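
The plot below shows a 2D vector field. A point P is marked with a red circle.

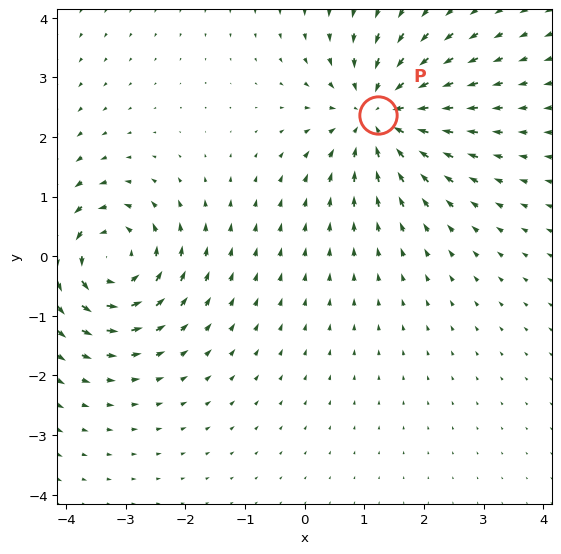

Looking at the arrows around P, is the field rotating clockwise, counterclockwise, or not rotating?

Near P at (1.2, 2.4) the arrows show no circulation. The curl there is ≈0.

not rotating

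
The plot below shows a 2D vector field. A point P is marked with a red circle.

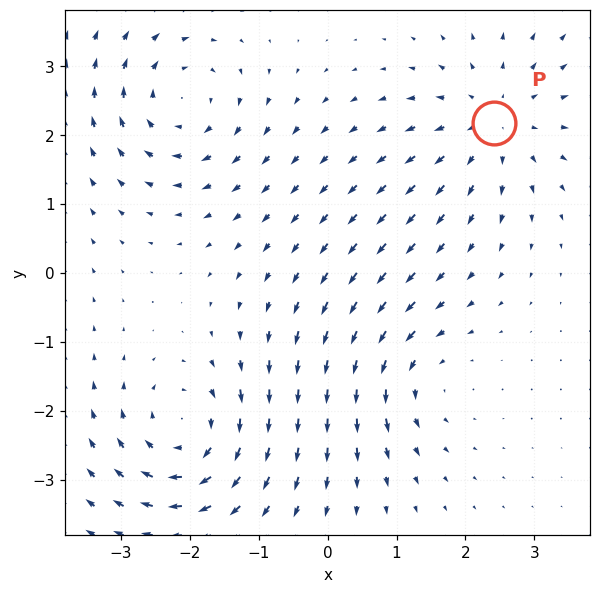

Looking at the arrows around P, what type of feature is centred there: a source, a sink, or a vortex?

At P (2.4, 2.2) the arrows spread outward. Divergence about +4, curl ≈0 — positive divergence with near-zero curl is a source.

source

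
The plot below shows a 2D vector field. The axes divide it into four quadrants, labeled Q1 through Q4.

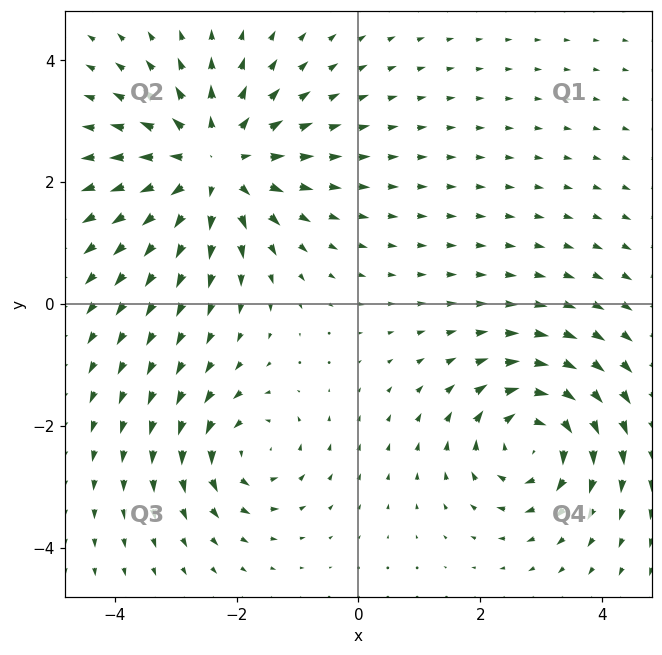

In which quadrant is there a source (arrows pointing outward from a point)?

The source sits at approximately (-2.4, 2.3), which lies in quadrant Q2. The divergence there is about +4, positive as expected for a source.

Q2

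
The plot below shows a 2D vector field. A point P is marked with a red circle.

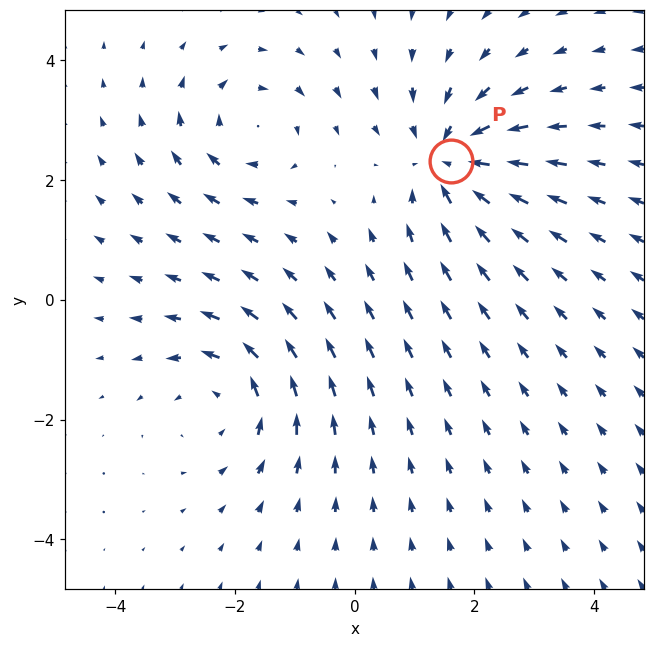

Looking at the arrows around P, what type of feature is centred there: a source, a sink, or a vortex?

At P (1.6, 2.3) the arrows converge inward. Divergence about -4, curl ≈0 — negative divergence with near-zero curl is a sink.

sink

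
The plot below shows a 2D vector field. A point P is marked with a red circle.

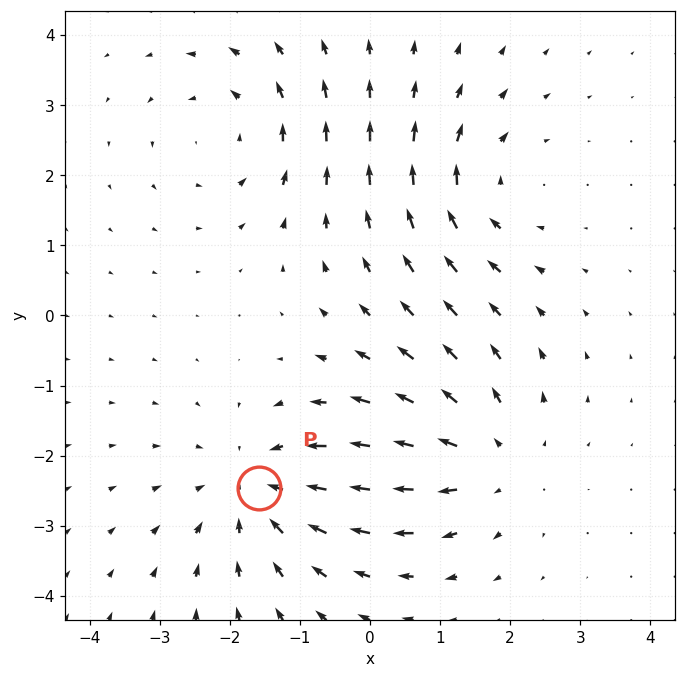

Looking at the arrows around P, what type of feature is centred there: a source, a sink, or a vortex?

At P (-1.6, -2.5) the arrows converge inward. Divergence about -4, curl ≈0 — negative divergence with near-zero curl is a sink.

sink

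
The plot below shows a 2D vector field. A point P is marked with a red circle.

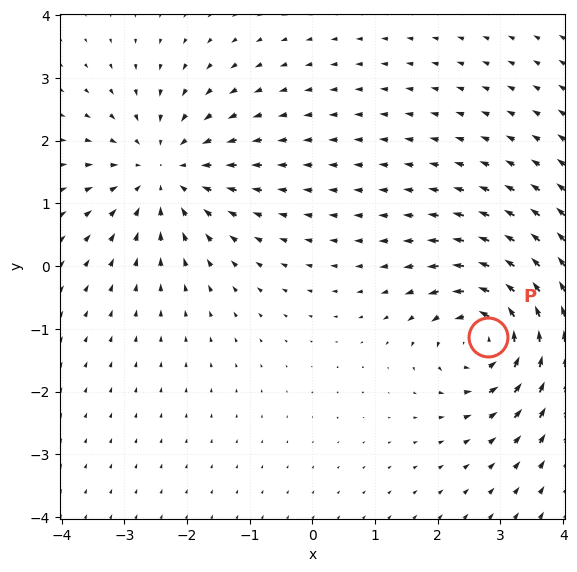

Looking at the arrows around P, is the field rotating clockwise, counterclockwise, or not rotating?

counterclockwise

Near P at (2.8, -1.1) the arrows circulate counterclockwise. The curl (z-component) there is about +5; positive curl means counterclockwise rotation.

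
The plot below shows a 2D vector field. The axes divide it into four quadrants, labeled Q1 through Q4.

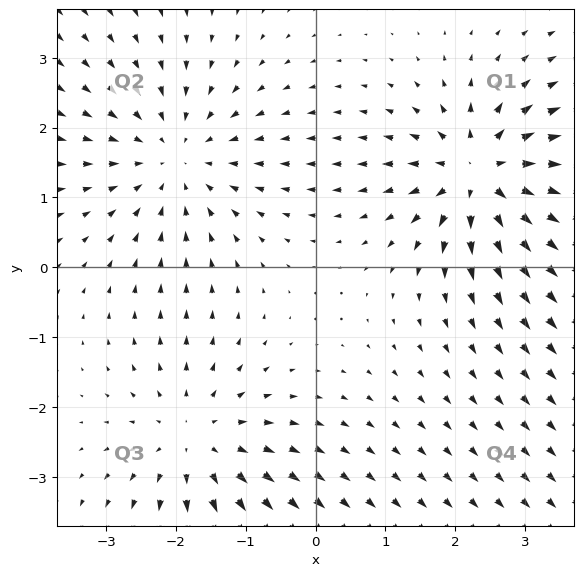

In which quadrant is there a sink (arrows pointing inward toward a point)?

The sink sits at approximately (-2.0, 1.6), which lies in quadrant Q2. The divergence there is about -3, negative as expected for a sink.

Q2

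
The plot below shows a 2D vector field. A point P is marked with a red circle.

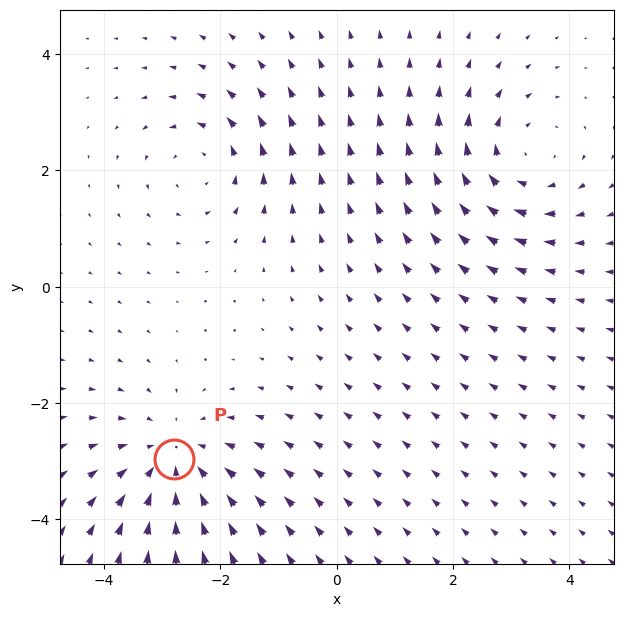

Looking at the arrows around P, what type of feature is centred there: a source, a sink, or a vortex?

sink

At P (-2.8, -3.0) the arrows converge inward. Divergence about -4, curl ≈0 — negative divergence with near-zero curl is a sink.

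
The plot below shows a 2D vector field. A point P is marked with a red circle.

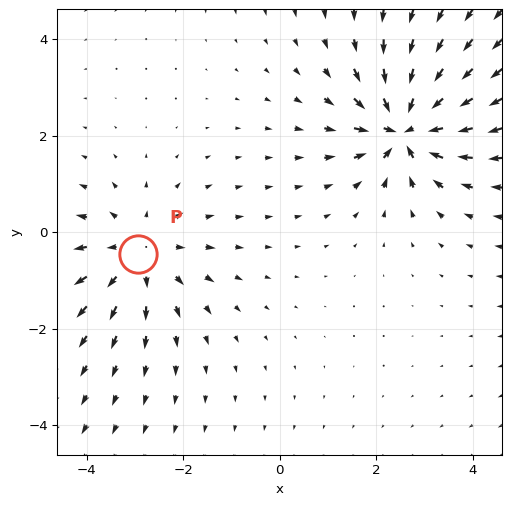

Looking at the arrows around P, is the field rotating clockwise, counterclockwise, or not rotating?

Near P at (-2.9, -0.5) the arrows show no circulation. The curl there is ≈0.

not rotating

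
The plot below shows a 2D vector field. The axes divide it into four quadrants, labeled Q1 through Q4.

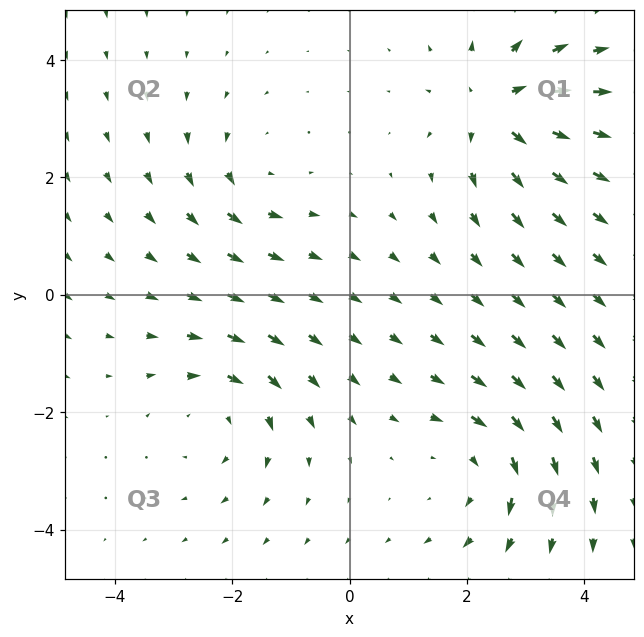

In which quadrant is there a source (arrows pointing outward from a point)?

The source sits at approximately (2.5, 3.2), which lies in quadrant Q1. The divergence there is about +6, positive as expected for a source.

Q1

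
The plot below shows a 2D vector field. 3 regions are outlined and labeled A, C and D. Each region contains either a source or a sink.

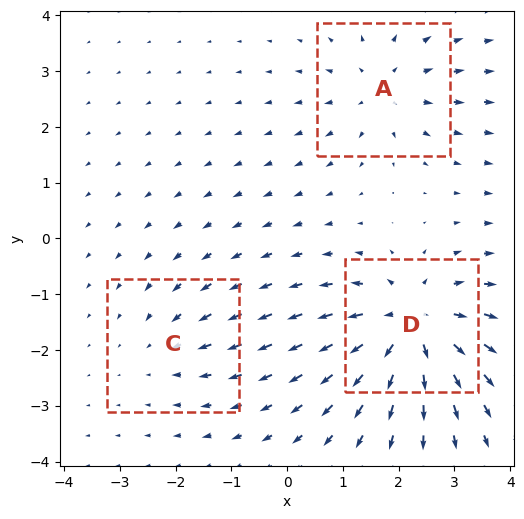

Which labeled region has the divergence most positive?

Divergence at each region's feature centre — A: about +3, C: about -2, D: about +5. Region D is most positive.

D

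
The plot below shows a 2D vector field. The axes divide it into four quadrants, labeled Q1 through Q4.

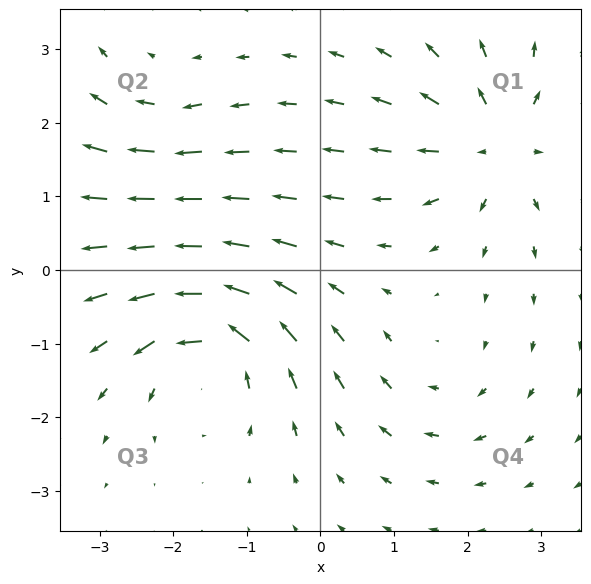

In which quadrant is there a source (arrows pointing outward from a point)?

The source sits at approximately (2.4, 1.7), which lies in quadrant Q1. The divergence there is about +5, positive as expected for a source.

Q1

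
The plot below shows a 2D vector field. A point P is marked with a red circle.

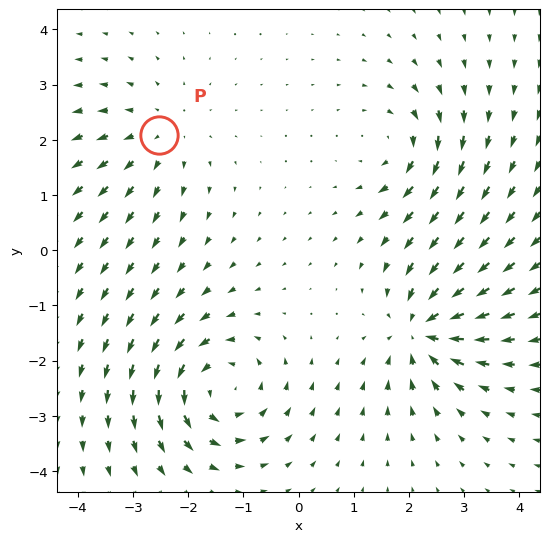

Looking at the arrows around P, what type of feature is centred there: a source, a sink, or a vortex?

At P (-2.5, 2.1) the arrows spread outward. Divergence about +3, curl ≈0 — positive divergence with near-zero curl is a source.

source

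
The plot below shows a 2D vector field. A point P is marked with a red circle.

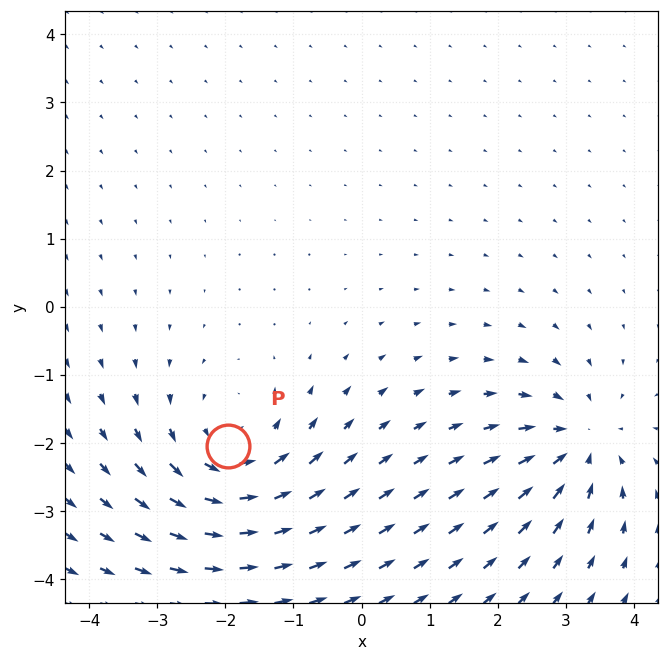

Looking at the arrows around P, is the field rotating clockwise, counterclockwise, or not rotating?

Near P at (-2.0, -2.0) the arrows circulate counterclockwise. The curl (z-component) there is about +4; positive curl means counterclockwise rotation.

counterclockwise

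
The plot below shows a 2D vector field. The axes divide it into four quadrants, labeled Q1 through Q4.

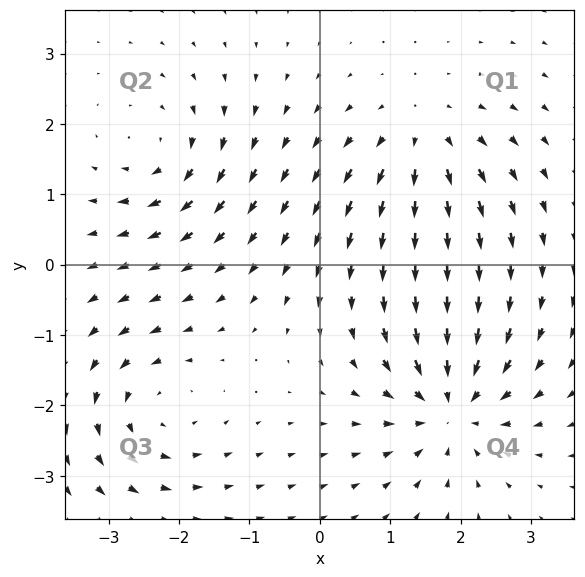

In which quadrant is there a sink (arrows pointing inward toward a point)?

Q4

The sink sits at approximately (1.9, -2.0), which lies in quadrant Q4. The divergence there is about -6, negative as expected for a sink.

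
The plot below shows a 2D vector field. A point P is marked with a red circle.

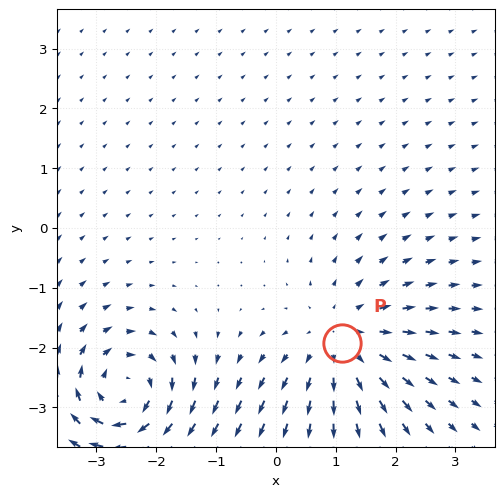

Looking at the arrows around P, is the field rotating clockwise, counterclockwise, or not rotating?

Near P at (1.1, -1.9) the arrows show no circulation. The curl there is ≈0.

not rotating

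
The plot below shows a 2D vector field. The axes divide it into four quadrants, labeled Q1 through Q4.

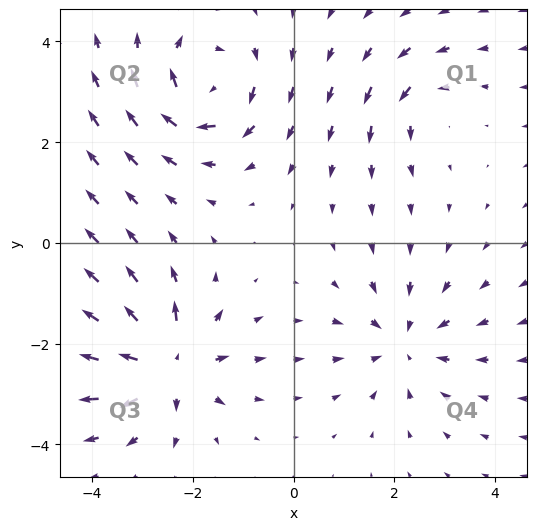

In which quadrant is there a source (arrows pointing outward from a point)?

The source sits at approximately (-2.5, -2.4), which lies in quadrant Q3. The divergence there is about +6, positive as expected for a source.

Q3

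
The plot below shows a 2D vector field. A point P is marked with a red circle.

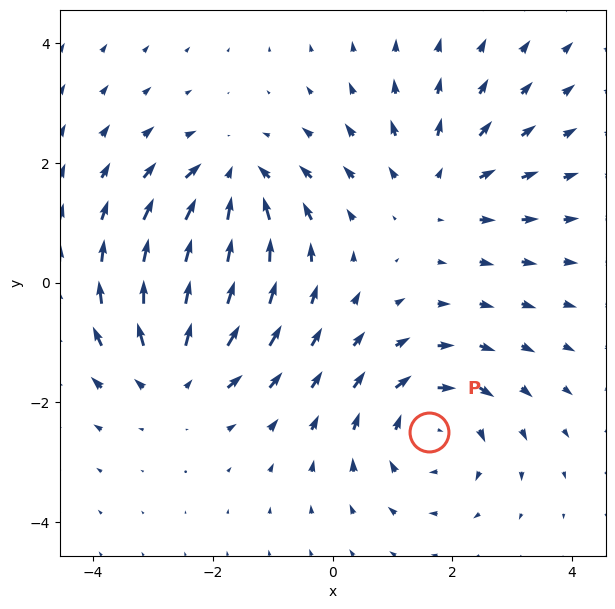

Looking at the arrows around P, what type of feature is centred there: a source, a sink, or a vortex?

vortex

At P (1.6, -2.5) the arrows circulate clockwise. Divergence ≈0, curl about -5 — near-zero divergence with nonzero curl is a vortex.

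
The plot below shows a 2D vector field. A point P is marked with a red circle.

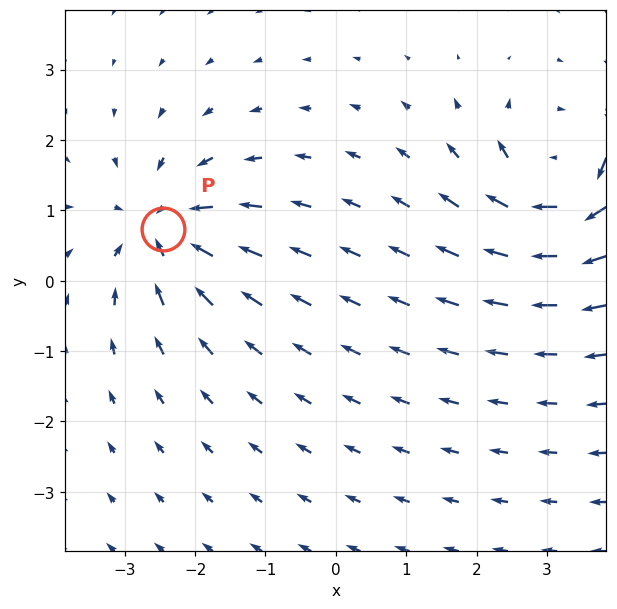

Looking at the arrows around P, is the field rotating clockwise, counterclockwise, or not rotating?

not rotating

Near P at (-2.5, 0.7) the arrows show no circulation. The curl there is ≈0.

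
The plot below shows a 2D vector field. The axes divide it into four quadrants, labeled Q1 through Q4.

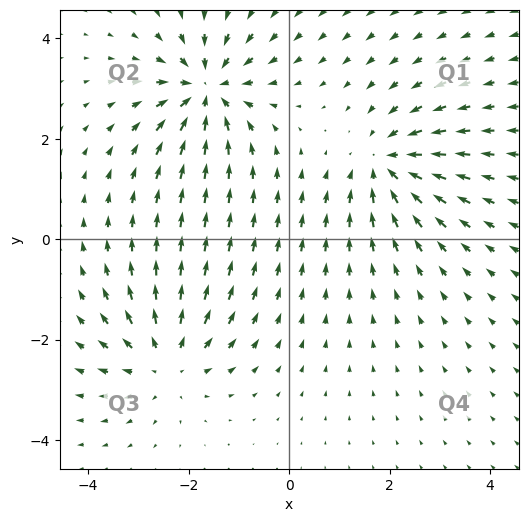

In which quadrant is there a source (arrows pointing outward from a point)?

The source sits at approximately (-2.5, -2.4), which lies in quadrant Q3. The divergence there is about +3, positive as expected for a source.

Q3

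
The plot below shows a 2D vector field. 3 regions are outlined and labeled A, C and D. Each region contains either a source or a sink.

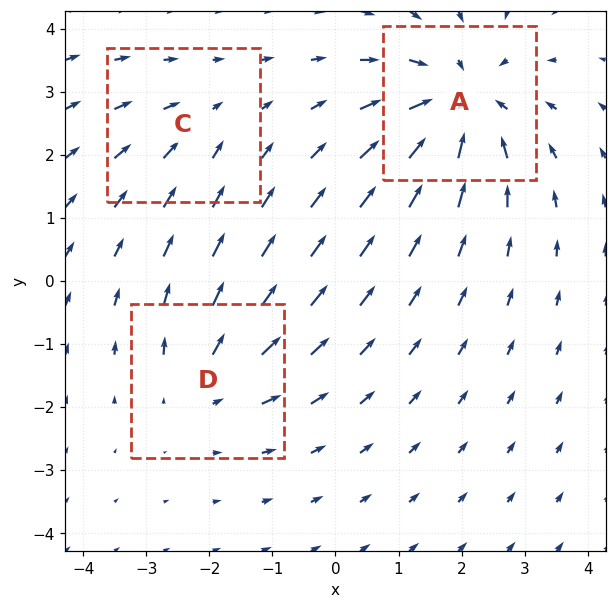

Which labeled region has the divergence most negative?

A

Divergence at each region's feature centre — A: about -5, C: about -2, D: about +3. Region A is most negative.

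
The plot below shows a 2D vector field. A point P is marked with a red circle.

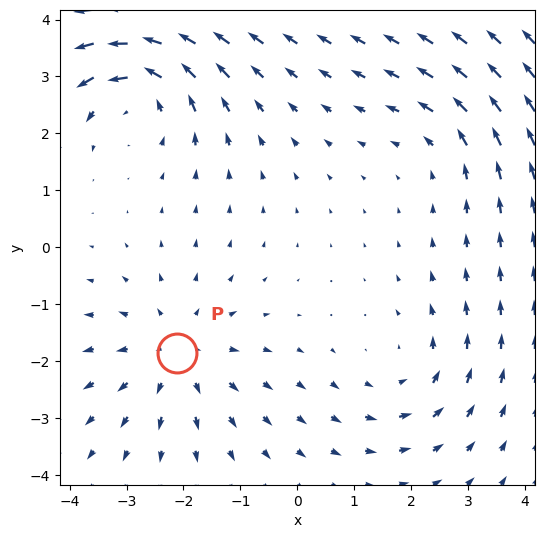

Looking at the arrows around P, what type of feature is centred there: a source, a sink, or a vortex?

At P (-2.1, -1.9) the arrows spread outward. Divergence about +3, curl ≈0 — positive divergence with near-zero curl is a source.

source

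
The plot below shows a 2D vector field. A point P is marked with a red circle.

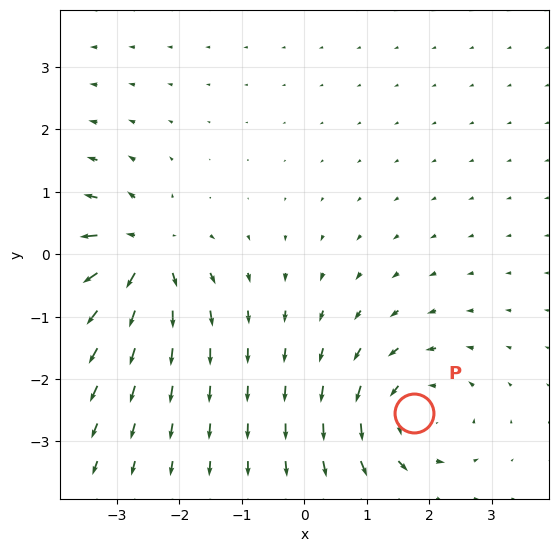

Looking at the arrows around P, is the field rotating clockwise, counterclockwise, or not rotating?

Near P at (1.8, -2.5) the arrows circulate counterclockwise. The curl (z-component) there is about +5; positive curl means counterclockwise rotation.

counterclockwise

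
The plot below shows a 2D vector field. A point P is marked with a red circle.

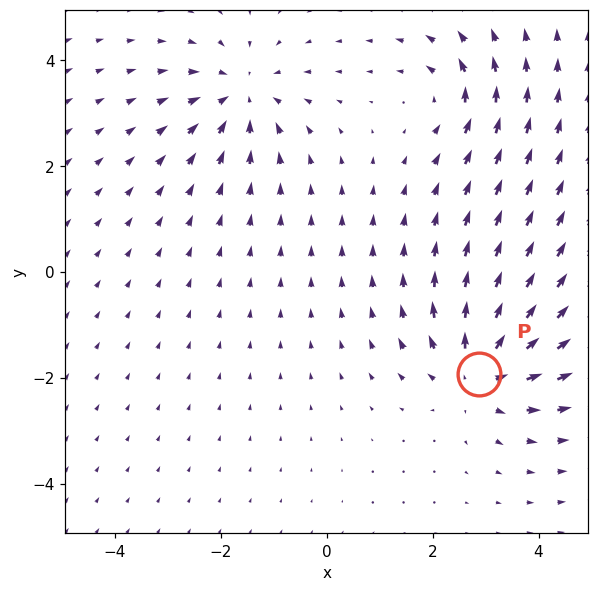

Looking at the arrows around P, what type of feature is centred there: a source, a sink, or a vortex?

At P (2.9, -1.9) the arrows spread outward. Divergence about +5, curl ≈0 — positive divergence with near-zero curl is a source.

source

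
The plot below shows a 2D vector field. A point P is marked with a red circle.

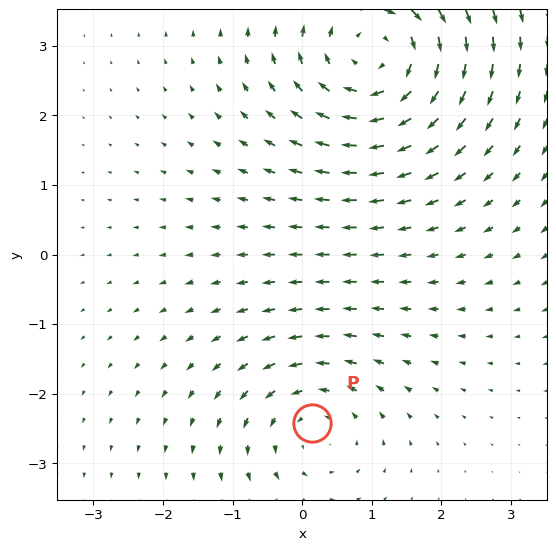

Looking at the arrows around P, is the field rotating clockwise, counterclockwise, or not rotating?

Near P at (0.1, -2.4) the arrows circulate counterclockwise. The curl (z-component) there is about +3; positive curl means counterclockwise rotation.

counterclockwise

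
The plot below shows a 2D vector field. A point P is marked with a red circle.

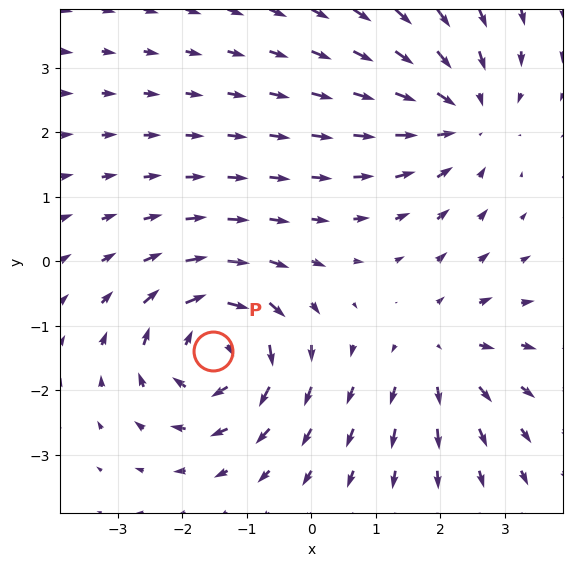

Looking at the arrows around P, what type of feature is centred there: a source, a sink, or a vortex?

At P (-1.5, -1.4) the arrows circulate clockwise. Divergence ≈0, curl about -6 — near-zero divergence with nonzero curl is a vortex.

vortex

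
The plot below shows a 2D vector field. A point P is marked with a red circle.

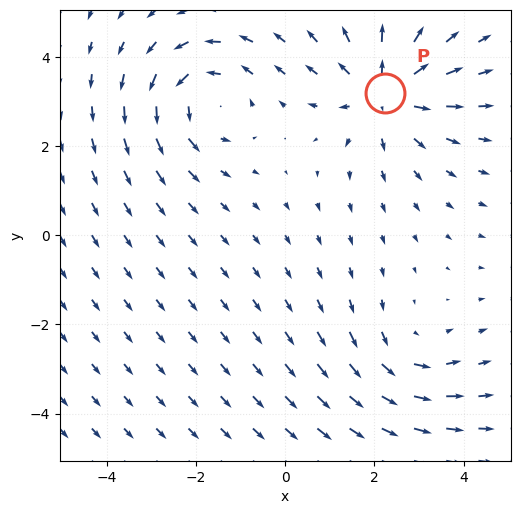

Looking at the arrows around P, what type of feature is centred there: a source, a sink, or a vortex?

source

At P (2.2, 3.2) the arrows spread outward. Divergence about +4, curl ≈0 — positive divergence with near-zero curl is a source.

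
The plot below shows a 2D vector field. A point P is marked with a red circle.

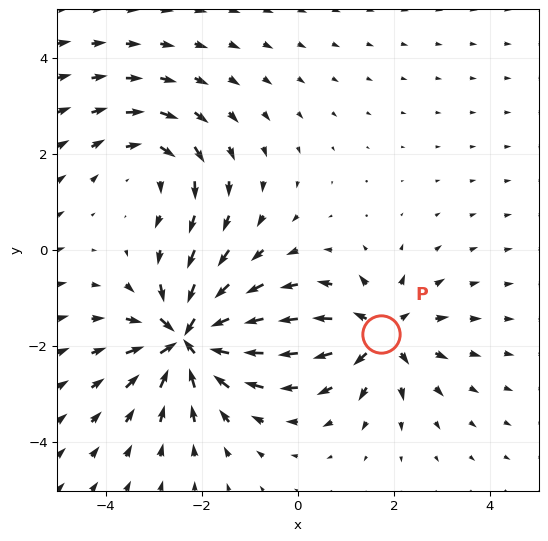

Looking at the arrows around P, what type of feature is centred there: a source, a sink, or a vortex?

At P (1.7, -1.7) the arrows spread outward. Divergence about +4, curl ≈0 — positive divergence with near-zero curl is a source.

source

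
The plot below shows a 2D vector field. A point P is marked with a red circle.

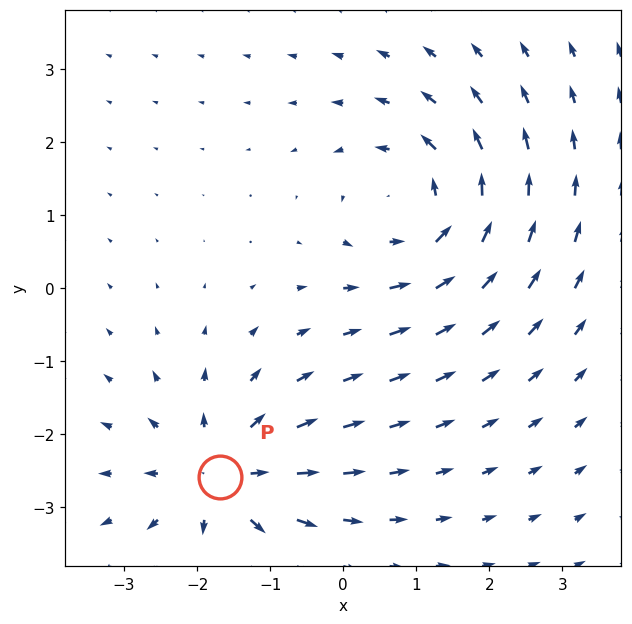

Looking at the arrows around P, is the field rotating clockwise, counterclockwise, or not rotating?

not rotating

Near P at (-1.7, -2.6) the arrows show no circulation. The curl there is ≈0.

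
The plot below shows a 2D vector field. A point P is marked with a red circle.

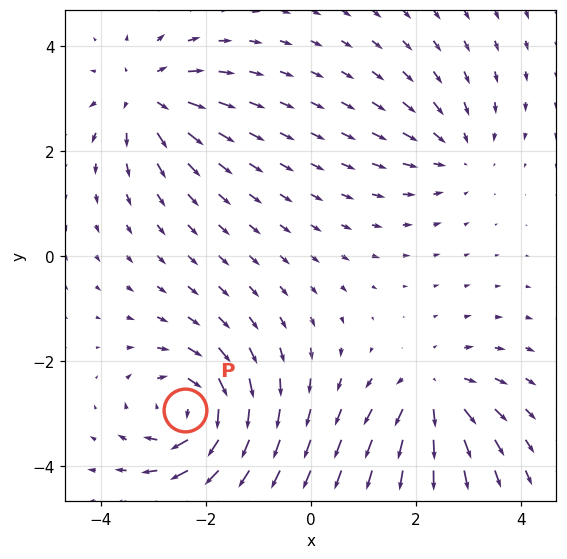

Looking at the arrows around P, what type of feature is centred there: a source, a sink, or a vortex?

vortex

At P (-2.4, -2.9) the arrows circulate clockwise. Divergence ≈0, curl about -6 — near-zero divergence with nonzero curl is a vortex.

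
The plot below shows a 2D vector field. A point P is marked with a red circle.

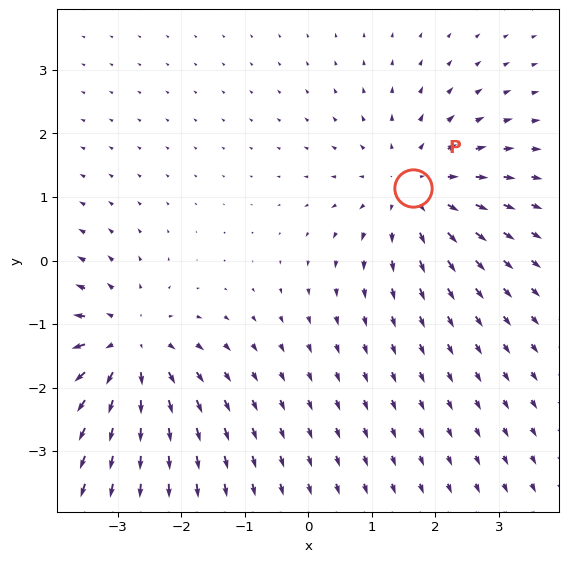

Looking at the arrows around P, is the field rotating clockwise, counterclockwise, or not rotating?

not rotating

Near P at (1.7, 1.1) the arrows show no circulation. The curl there is ≈0.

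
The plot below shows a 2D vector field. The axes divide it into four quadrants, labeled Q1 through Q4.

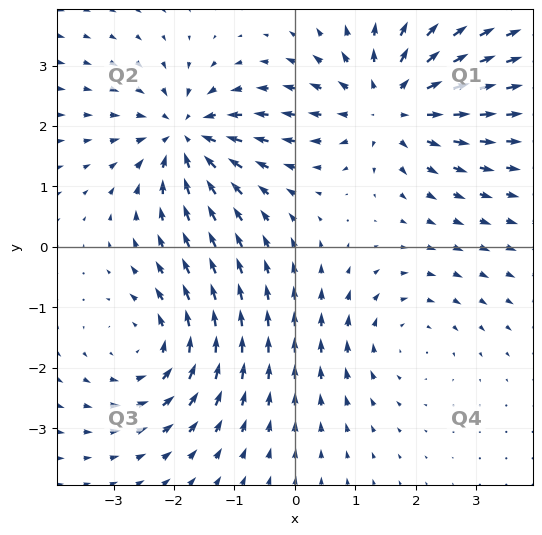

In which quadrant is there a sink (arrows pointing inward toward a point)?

The sink sits at approximately (-1.8, 1.8), which lies in quadrant Q2. The divergence there is about -5, negative as expected for a sink.

Q2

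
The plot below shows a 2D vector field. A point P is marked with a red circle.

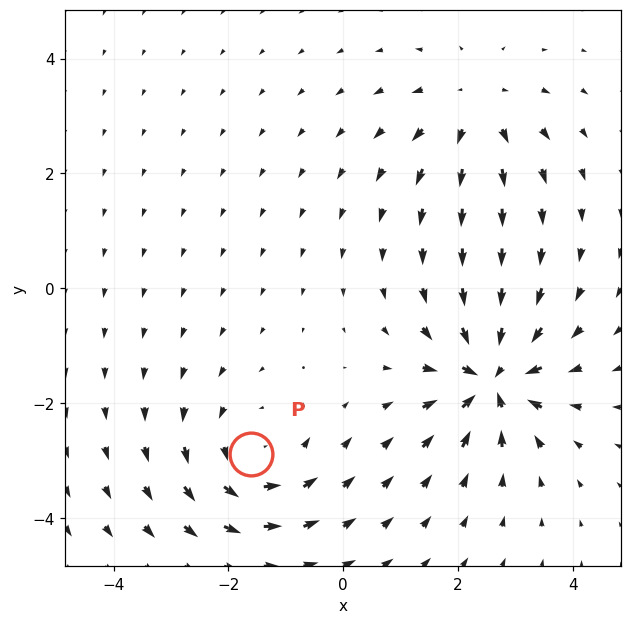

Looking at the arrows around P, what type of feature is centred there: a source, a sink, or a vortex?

vortex

At P (-1.6, -2.9) the arrows circulate counterclockwise. Divergence ≈0, curl about +3 — near-zero divergence with nonzero curl is a vortex.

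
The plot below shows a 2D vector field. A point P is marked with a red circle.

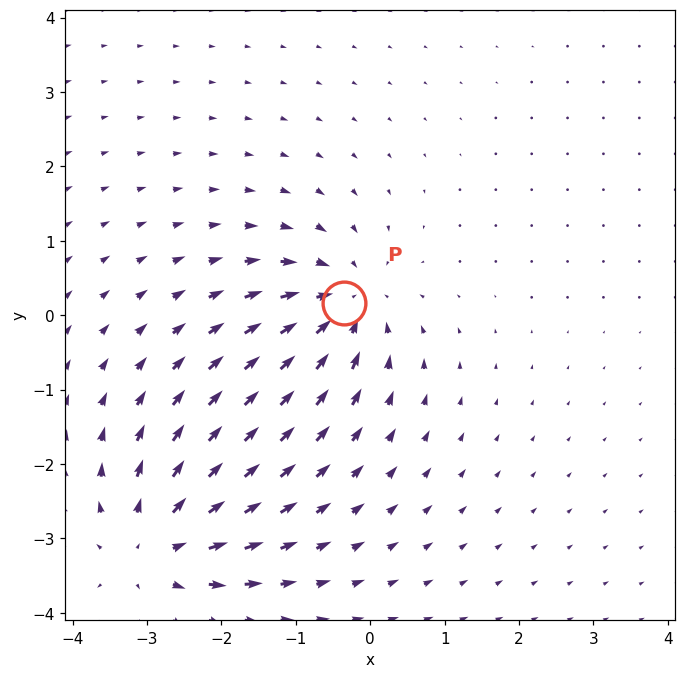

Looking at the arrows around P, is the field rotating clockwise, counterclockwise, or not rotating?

not rotating

Near P at (-0.4, 0.2) the arrows show no circulation. The curl there is ≈0.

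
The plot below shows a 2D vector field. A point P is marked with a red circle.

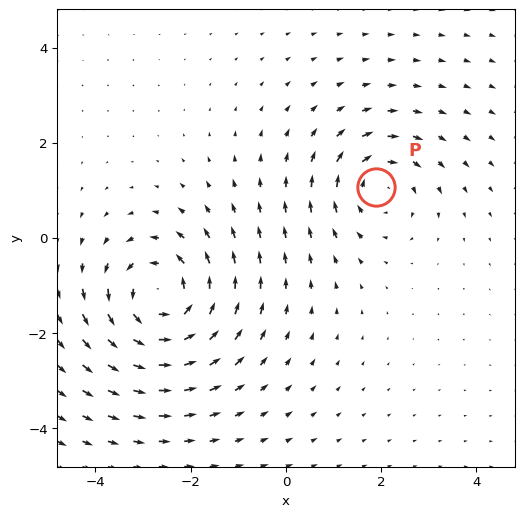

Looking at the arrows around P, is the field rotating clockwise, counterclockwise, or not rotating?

Near P at (1.9, 1.1) the arrows circulate clockwise. The curl (z-component) there is about -3; negative curl means clockwise rotation.

clockwise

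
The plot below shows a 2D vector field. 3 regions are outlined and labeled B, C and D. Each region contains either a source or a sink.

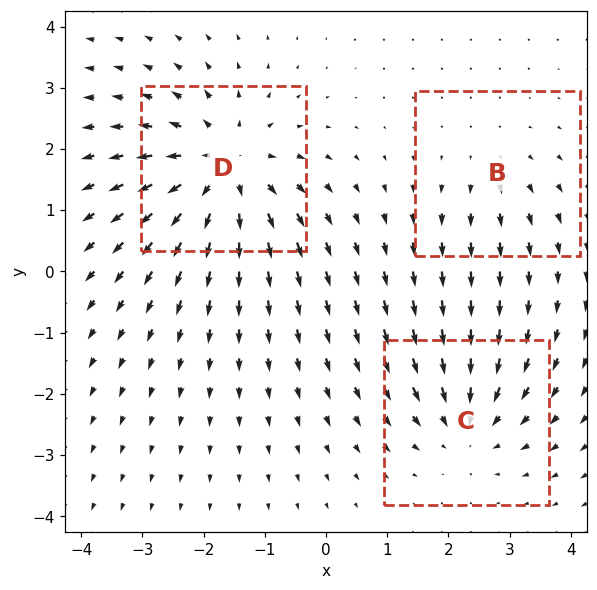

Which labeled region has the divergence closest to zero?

B

Divergence at each region's feature centre — B: about +2, C: about -3, D: about +5. Region B is closest to zero.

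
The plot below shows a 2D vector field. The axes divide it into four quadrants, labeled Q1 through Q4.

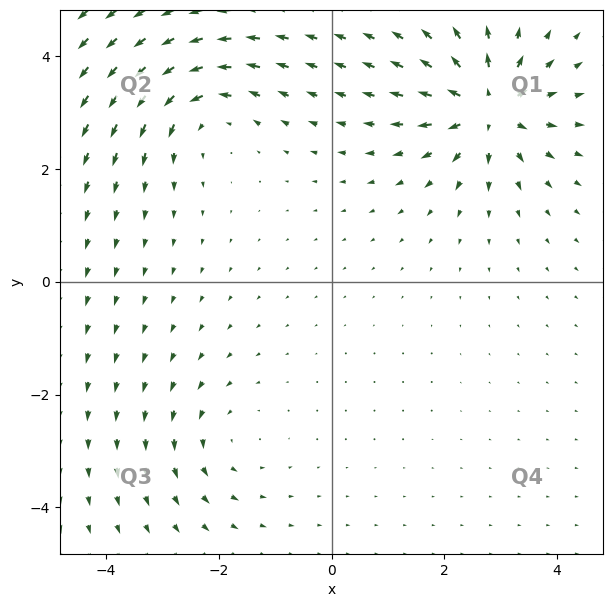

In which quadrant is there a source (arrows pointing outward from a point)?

The source sits at approximately (2.8, 3.1), which lies in quadrant Q1. The divergence there is about +6, positive as expected for a source.

Q1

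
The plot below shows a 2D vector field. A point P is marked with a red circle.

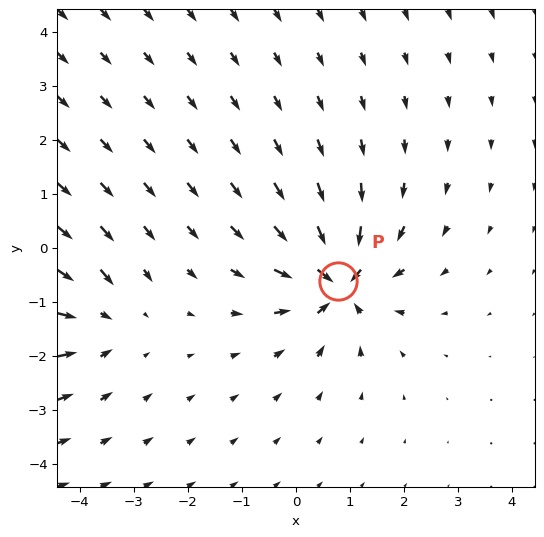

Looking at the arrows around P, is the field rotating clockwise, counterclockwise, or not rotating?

Near P at (0.8, -0.6) the arrows show no circulation. The curl there is ≈0.

not rotating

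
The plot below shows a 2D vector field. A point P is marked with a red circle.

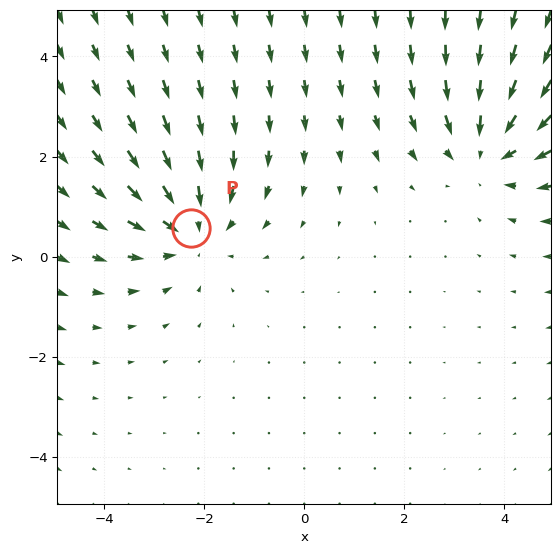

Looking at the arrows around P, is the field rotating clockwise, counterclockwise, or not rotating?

Near P at (-2.3, 0.6) the arrows show no circulation. The curl there is ≈0.

not rotating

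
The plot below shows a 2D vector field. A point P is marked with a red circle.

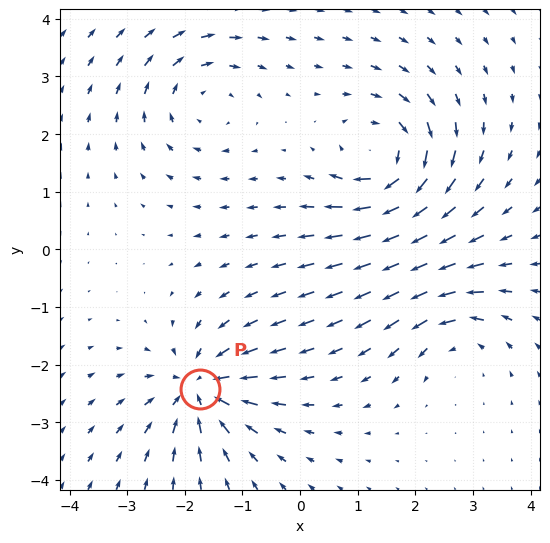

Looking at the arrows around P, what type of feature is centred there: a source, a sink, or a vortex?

sink

At P (-1.7, -2.4) the arrows converge inward. Divergence about -6, curl ≈0 — negative divergence with near-zero curl is a sink.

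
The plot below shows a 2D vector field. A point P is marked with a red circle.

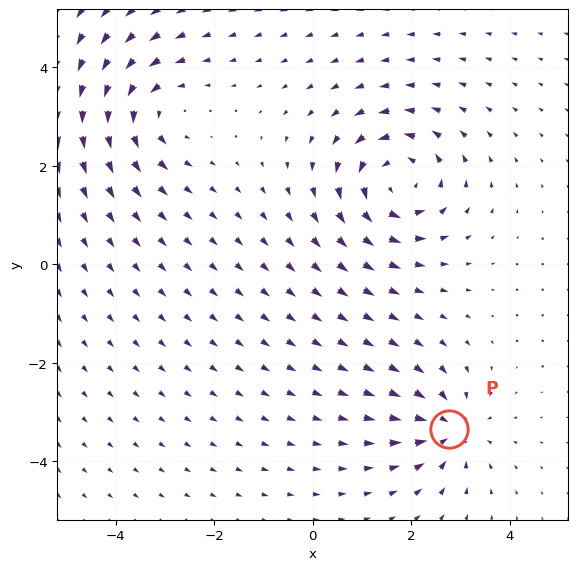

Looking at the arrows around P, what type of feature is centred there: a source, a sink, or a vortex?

At P (2.8, -3.3) the arrows converge inward. Divergence about -5, curl ≈0 — negative divergence with near-zero curl is a sink.

sink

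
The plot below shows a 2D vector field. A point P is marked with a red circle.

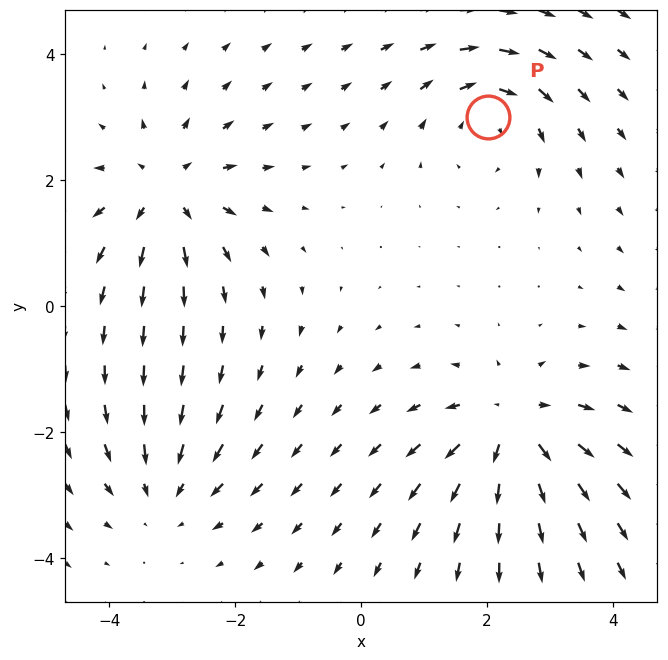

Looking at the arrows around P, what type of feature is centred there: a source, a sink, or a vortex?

vortex

At P (2.0, 3.0) the arrows circulate clockwise. Divergence ≈0, curl about -4 — near-zero divergence with nonzero curl is a vortex.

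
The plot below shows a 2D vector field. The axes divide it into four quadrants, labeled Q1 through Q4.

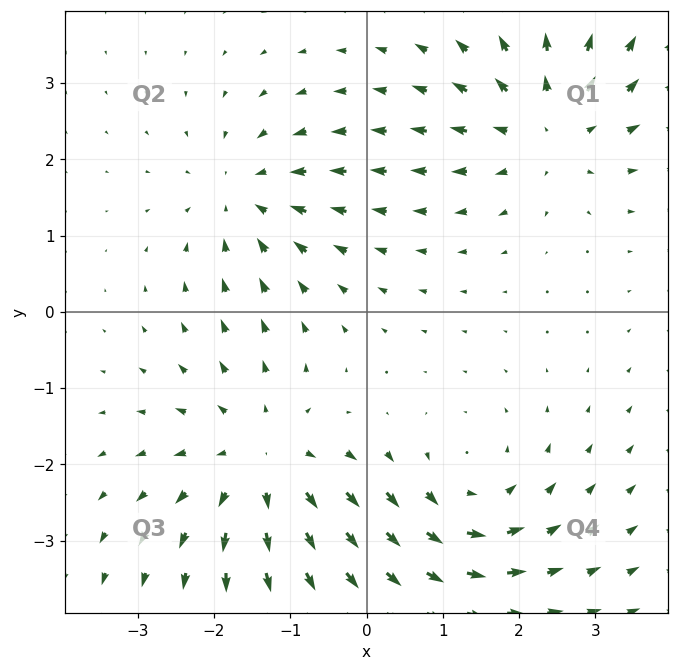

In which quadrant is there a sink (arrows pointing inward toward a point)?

Q2

The sink sits at approximately (-1.6, 1.5), which lies in quadrant Q2. The divergence there is about -3, negative as expected for a sink.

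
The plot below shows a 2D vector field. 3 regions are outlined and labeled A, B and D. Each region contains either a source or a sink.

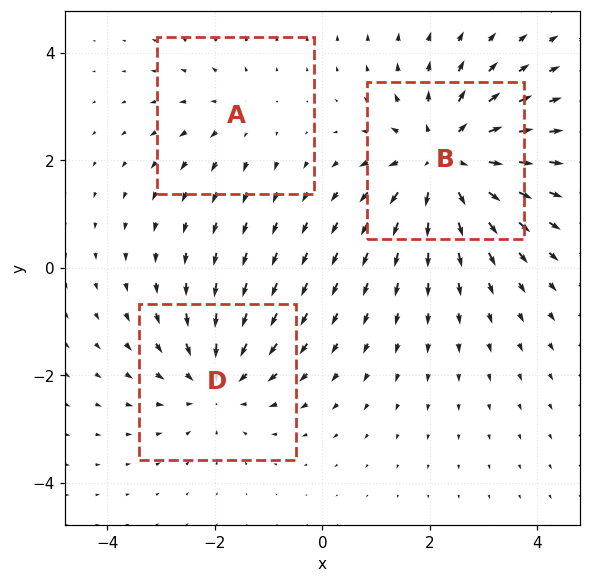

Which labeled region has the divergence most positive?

B

Divergence at each region's feature centre — A: about +2, B: about +4, D: about -3. Region B is most positive.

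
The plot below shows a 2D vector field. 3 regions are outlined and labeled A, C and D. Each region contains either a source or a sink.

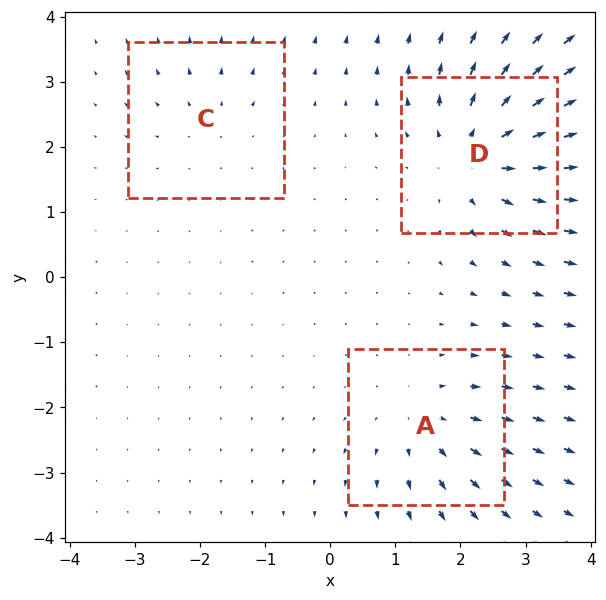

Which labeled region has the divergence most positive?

D

Divergence at each region's feature centre — A: about +4, C: about +2, D: about +6. Region D is most positive.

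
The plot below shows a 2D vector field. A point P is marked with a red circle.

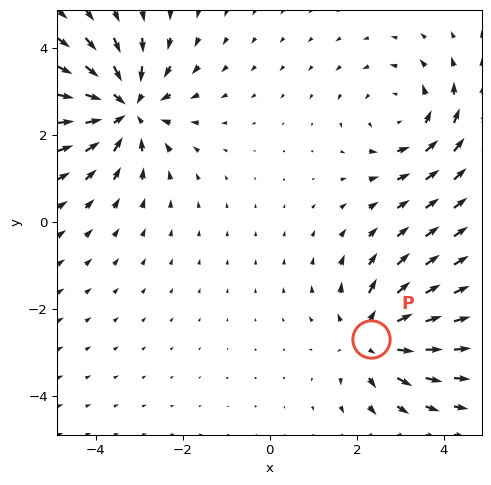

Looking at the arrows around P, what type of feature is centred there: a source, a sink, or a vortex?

At P (2.3, -2.7) the arrows spread outward. Divergence about +4, curl ≈0 — positive divergence with near-zero curl is a source.

source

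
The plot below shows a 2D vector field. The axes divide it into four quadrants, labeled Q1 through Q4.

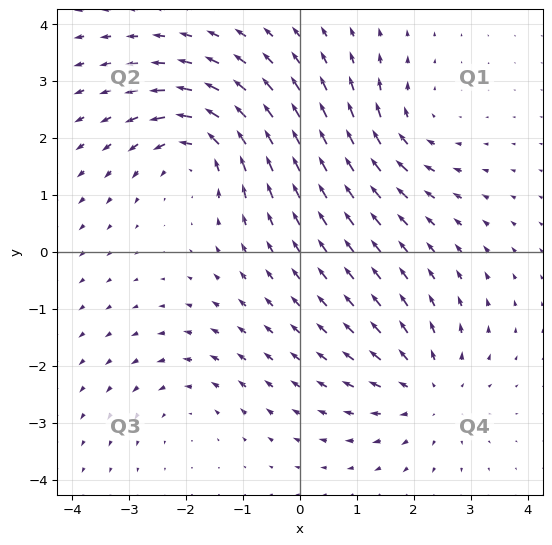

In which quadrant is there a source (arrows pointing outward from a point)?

The source sits at approximately (2.3, -2.4), which lies in quadrant Q4. The divergence there is about +4, positive as expected for a source.

Q4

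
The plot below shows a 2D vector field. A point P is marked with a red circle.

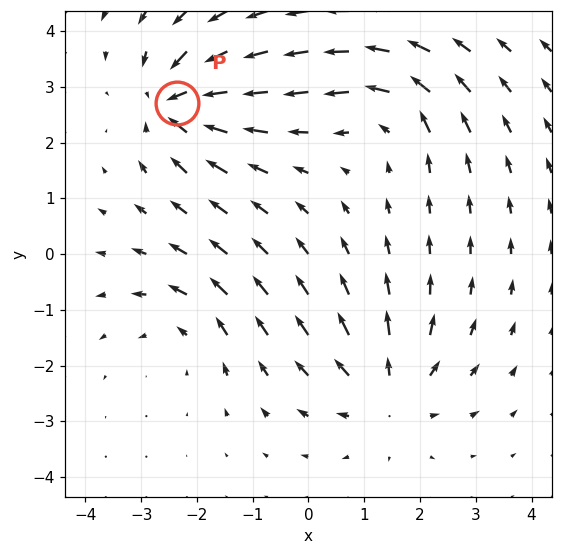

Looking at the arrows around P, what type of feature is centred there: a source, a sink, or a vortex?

sink

At P (-2.4, 2.7) the arrows converge inward. Divergence about -6, curl ≈0 — negative divergence with near-zero curl is a sink.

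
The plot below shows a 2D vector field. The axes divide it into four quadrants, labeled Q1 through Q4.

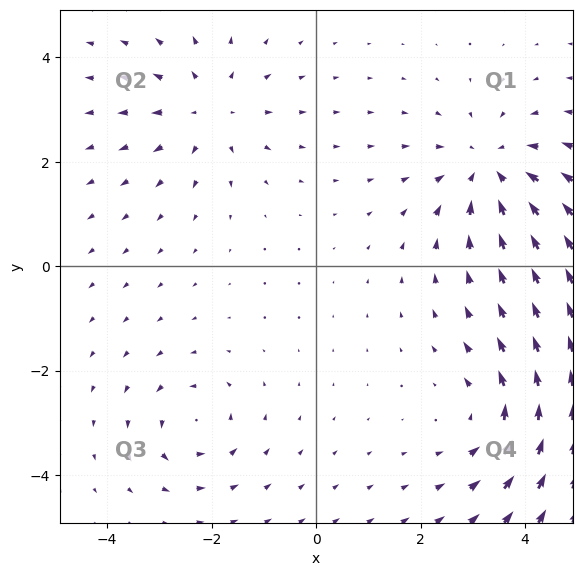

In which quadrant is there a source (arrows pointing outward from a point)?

Q2

The source sits at approximately (-2.0, 3.0), which lies in quadrant Q2. The divergence there is about +3, positive as expected for a source.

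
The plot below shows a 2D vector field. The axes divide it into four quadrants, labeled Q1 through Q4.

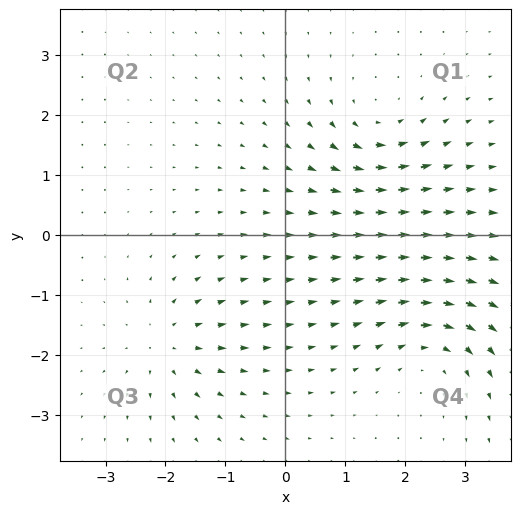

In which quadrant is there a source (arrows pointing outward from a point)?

The source sits at approximately (-2.0, -1.8), which lies in quadrant Q3. The divergence there is about +6, positive as expected for a source.

Q3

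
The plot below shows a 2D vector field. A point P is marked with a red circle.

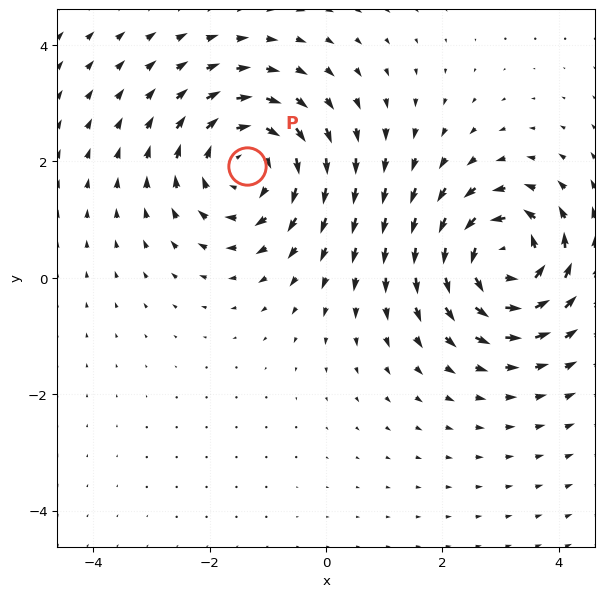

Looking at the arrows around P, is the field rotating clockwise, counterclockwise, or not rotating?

clockwise

Near P at (-1.4, 1.9) the arrows circulate clockwise. The curl (z-component) there is about -3; negative curl means clockwise rotation.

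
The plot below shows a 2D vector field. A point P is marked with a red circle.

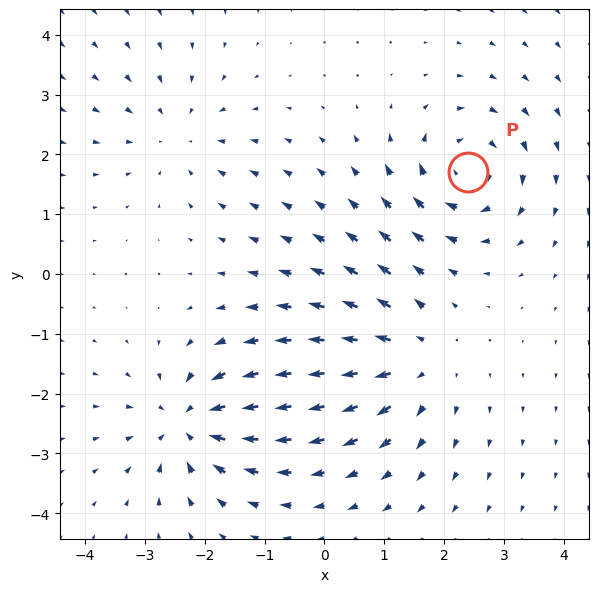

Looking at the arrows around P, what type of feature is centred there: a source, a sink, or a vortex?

vortex

At P (2.4, 1.7) the arrows circulate clockwise. Divergence ≈0, curl about -5 — near-zero divergence with nonzero curl is a vortex.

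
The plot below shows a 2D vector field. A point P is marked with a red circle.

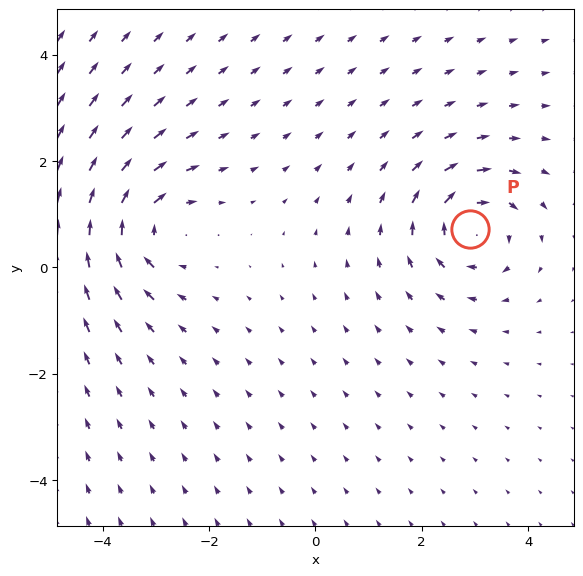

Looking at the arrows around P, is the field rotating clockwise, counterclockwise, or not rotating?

Near P at (2.9, 0.7) the arrows circulate clockwise. The curl (z-component) there is about -5; negative curl means clockwise rotation.

clockwise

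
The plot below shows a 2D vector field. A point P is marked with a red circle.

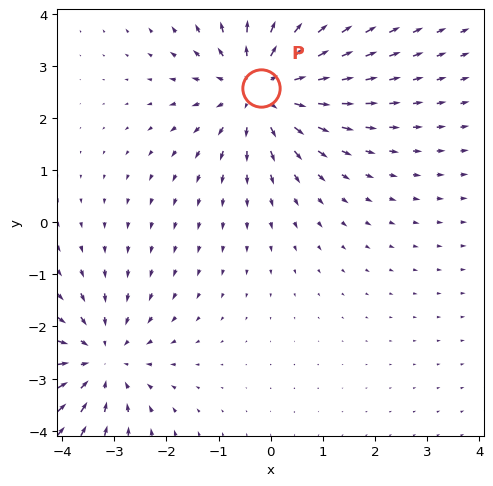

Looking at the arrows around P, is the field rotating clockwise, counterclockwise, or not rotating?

Near P at (-0.2, 2.6) the arrows show no circulation. The curl there is ≈0.

not rotating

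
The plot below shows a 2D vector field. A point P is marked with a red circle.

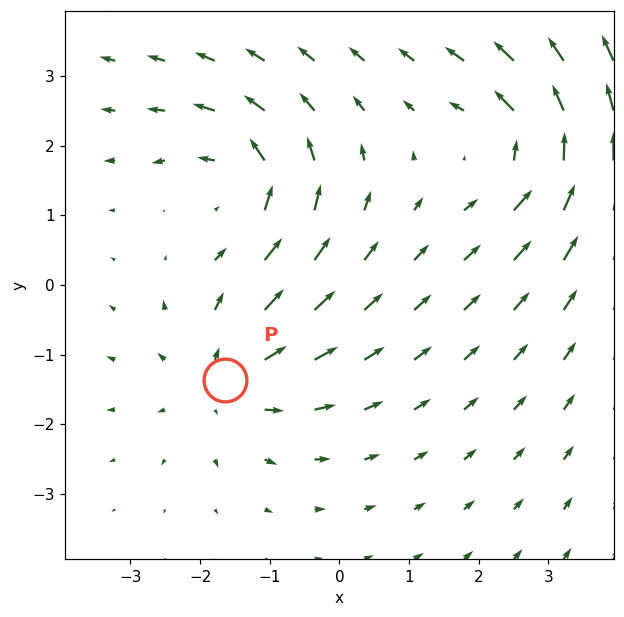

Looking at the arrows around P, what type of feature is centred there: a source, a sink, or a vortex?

At P (-1.6, -1.4) the arrows spread outward. Divergence about +3, curl ≈0 — positive divergence with near-zero curl is a source.

source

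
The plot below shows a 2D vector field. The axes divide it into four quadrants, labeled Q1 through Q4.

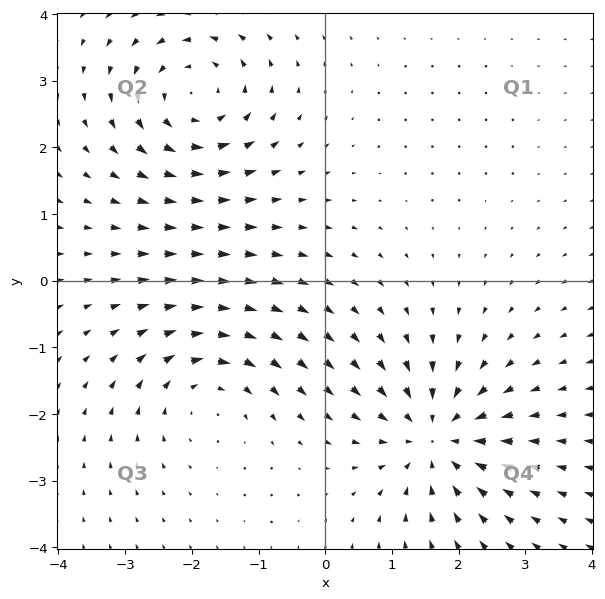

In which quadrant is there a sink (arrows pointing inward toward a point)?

The sink sits at approximately (1.7, -2.3), which lies in quadrant Q4. The divergence there is about -5, negative as expected for a sink.

Q4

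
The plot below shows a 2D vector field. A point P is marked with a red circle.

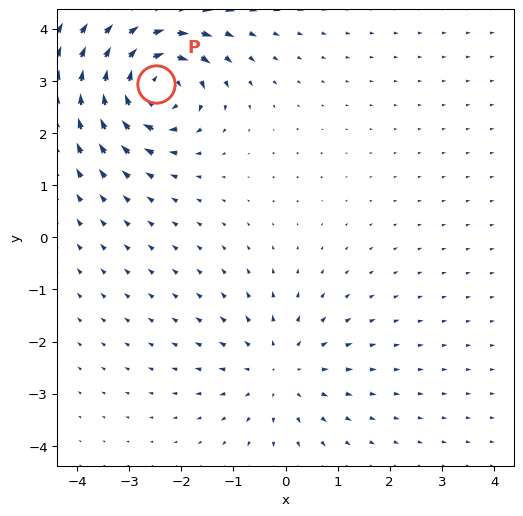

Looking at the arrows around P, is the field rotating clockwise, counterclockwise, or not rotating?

clockwise

Near P at (-2.5, 2.9) the arrows circulate clockwise. The curl (z-component) there is about -7; negative curl means clockwise rotation.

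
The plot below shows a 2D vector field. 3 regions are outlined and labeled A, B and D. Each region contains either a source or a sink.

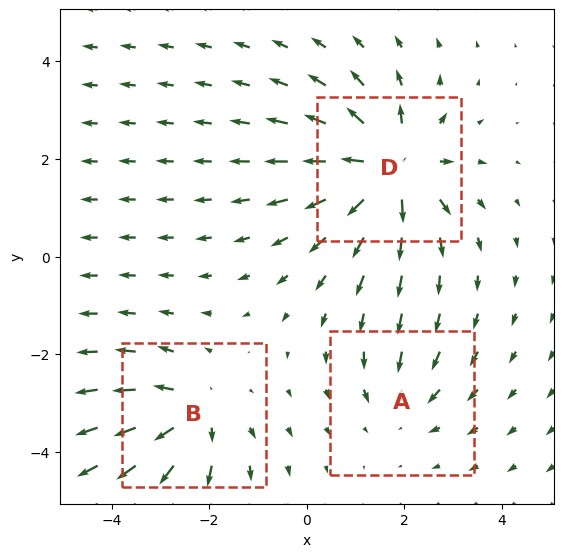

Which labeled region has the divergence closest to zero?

A

Divergence at each region's feature centre — A: about -2, B: about +4, D: about +6. Region A is closest to zero.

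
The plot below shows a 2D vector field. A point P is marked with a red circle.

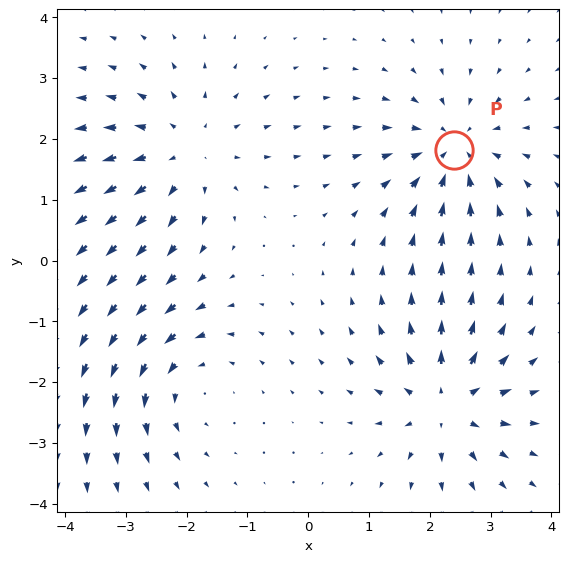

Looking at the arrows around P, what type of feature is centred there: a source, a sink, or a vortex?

At P (2.4, 1.8) the arrows converge inward. Divergence about -5, curl ≈0 — negative divergence with near-zero curl is a sink.

sink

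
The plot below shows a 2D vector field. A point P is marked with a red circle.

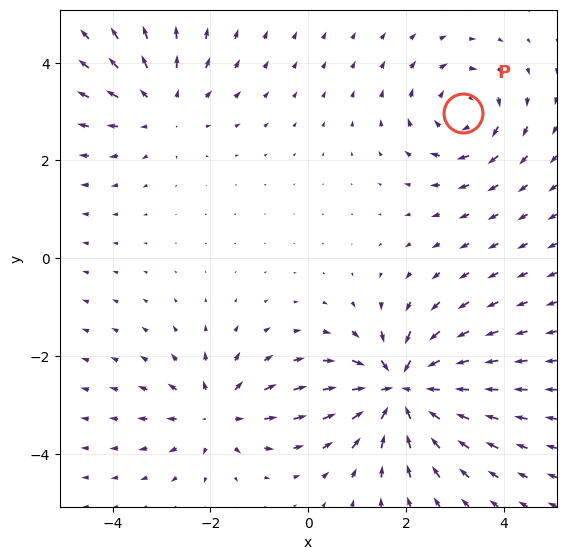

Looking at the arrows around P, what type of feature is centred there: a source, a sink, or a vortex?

vortex

At P (3.2, 3.0) the arrows circulate clockwise. Divergence ≈0, curl about -3 — near-zero divergence with nonzero curl is a vortex.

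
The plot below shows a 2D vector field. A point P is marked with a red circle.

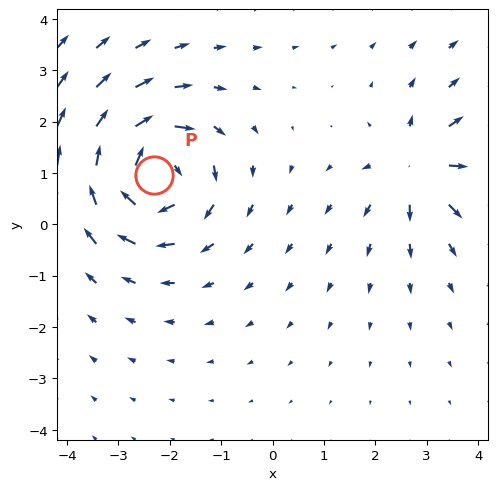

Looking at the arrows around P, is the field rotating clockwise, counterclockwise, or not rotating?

clockwise

Near P at (-2.3, 1.0) the arrows circulate clockwise. The curl (z-component) there is about -5; negative curl means clockwise rotation.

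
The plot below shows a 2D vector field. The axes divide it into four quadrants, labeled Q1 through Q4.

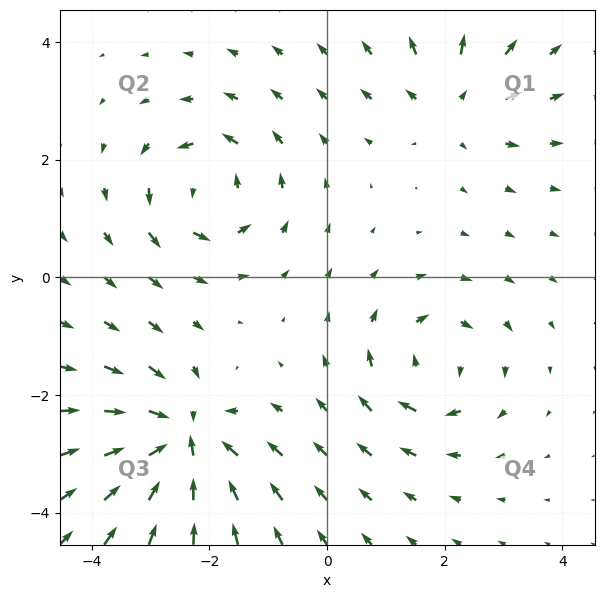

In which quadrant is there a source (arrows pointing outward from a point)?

The source sits at approximately (2.2, 3.0), which lies in quadrant Q1. The divergence there is about +3, positive as expected for a source.

Q1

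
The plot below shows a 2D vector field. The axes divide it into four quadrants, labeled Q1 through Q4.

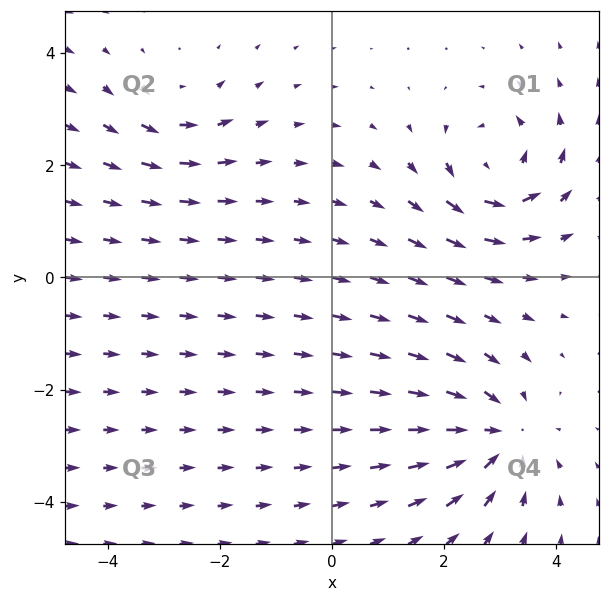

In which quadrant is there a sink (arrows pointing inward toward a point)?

The sink sits at approximately (3.0, -2.8), which lies in quadrant Q4. The divergence there is about -4, negative as expected for a sink.

Q4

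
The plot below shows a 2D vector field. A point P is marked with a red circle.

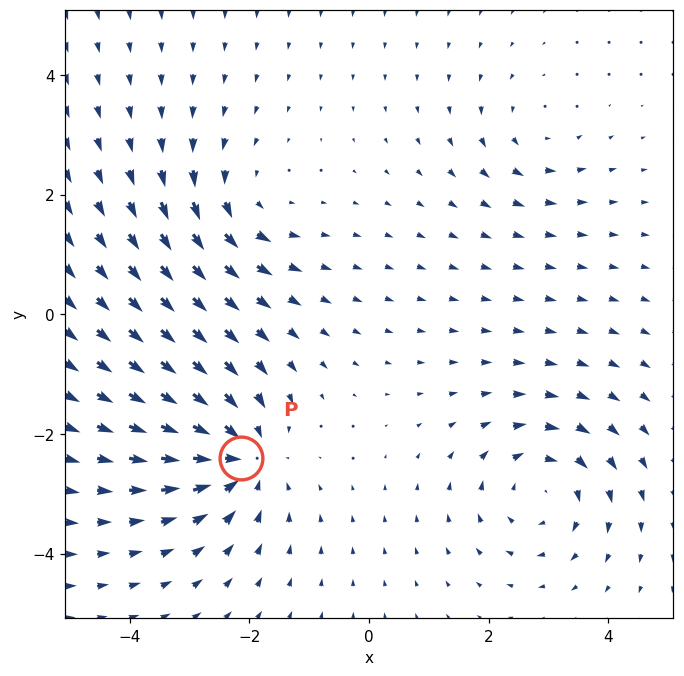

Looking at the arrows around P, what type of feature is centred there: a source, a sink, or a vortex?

sink

At P (-2.1, -2.4) the arrows converge inward. Divergence about -5, curl ≈0 — negative divergence with near-zero curl is a sink.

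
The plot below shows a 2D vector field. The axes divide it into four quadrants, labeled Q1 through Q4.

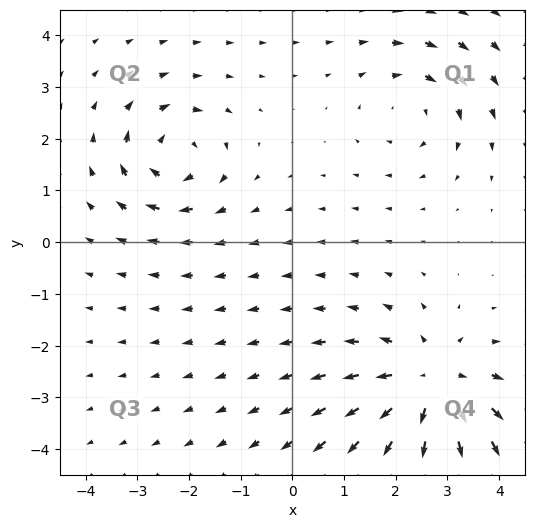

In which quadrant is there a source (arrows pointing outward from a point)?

The source sits at approximately (2.7, -2.8), which lies in quadrant Q4. The divergence there is about +4, positive as expected for a source.

Q4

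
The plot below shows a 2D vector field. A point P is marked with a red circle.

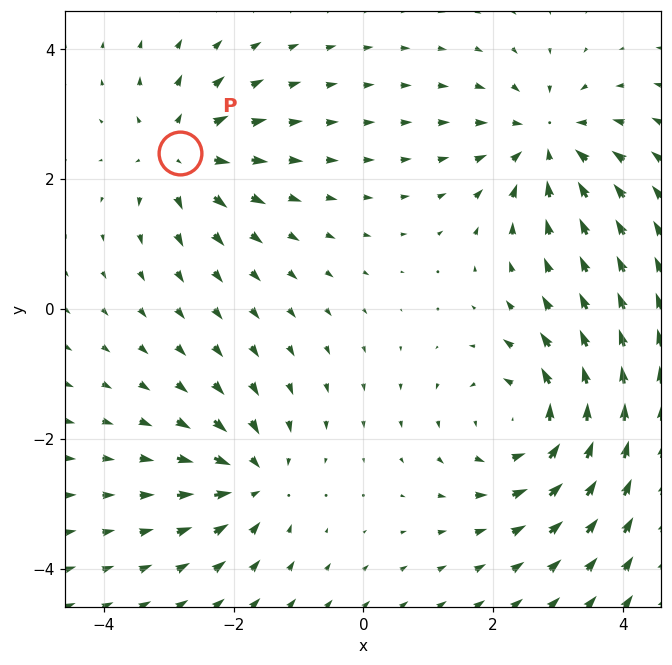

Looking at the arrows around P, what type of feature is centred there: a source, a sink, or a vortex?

At P (-2.8, 2.4) the arrows spread outward. Divergence about +4, curl ≈0 — positive divergence with near-zero curl is a source.

source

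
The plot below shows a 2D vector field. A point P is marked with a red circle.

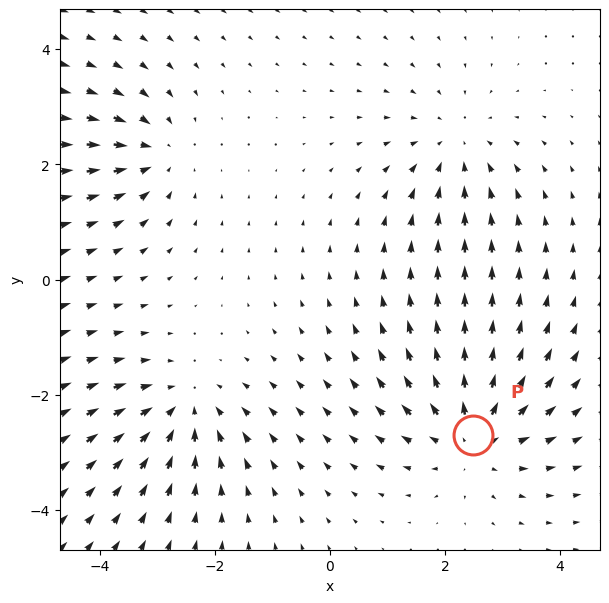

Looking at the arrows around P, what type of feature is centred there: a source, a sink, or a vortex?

At P (2.5, -2.7) the arrows spread outward. Divergence about +5, curl ≈0 — positive divergence with near-zero curl is a source.

source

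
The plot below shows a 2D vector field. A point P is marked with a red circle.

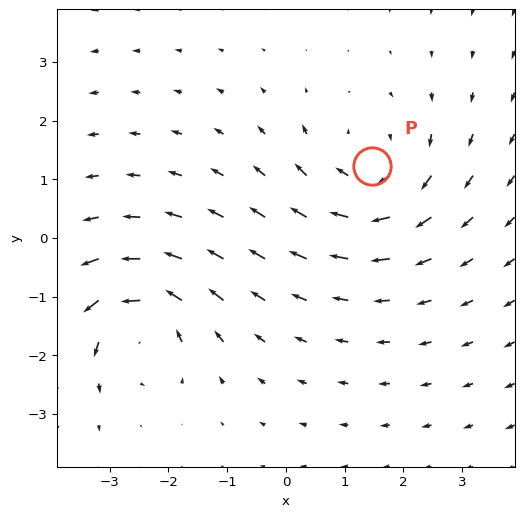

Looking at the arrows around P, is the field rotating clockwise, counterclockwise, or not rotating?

clockwise

Near P at (1.5, 1.2) the arrows circulate clockwise. The curl (z-component) there is about -3; negative curl means clockwise rotation.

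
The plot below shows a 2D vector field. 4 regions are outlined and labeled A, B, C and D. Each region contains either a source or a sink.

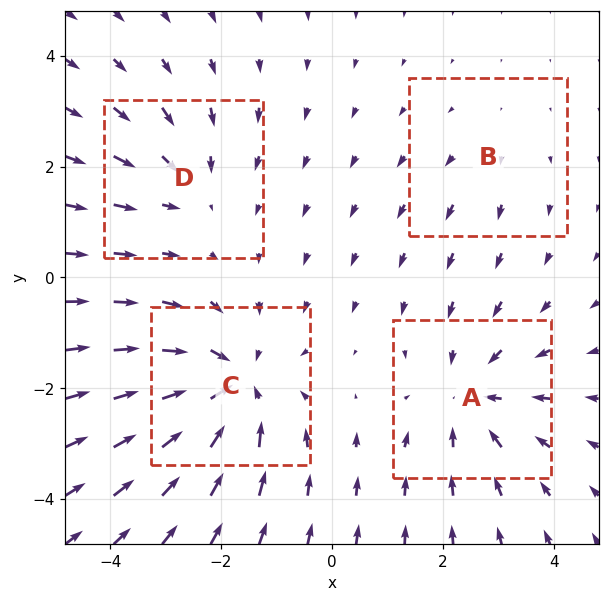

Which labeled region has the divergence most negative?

C

Divergence at each region's feature centre — A: about -4, B: about +1, C: about -6, D: about -3. Region C is most negative.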